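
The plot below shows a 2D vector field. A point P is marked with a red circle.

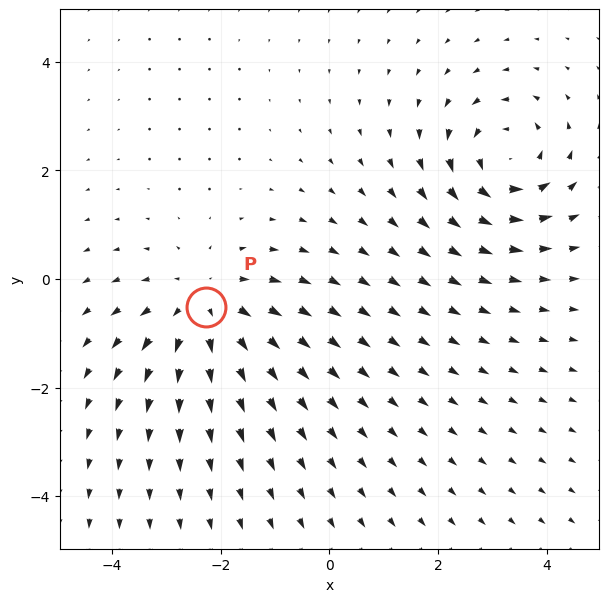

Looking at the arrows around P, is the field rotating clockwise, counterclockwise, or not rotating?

Near P at (-2.3, -0.5) the arrows show no circulation. The curl there is ≈0.

not rotating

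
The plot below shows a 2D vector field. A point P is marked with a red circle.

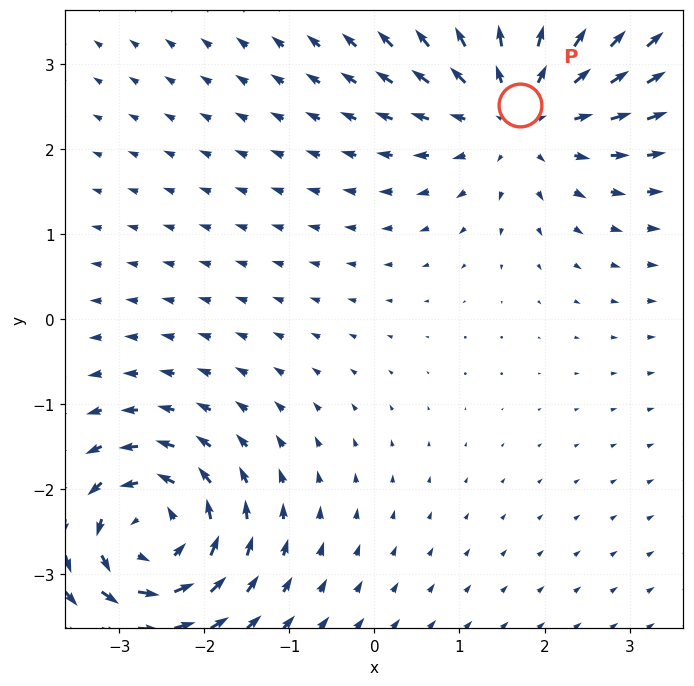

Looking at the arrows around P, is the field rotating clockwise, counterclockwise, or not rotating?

not rotating

Near P at (1.7, 2.5) the arrows show no circulation. The curl there is ≈0.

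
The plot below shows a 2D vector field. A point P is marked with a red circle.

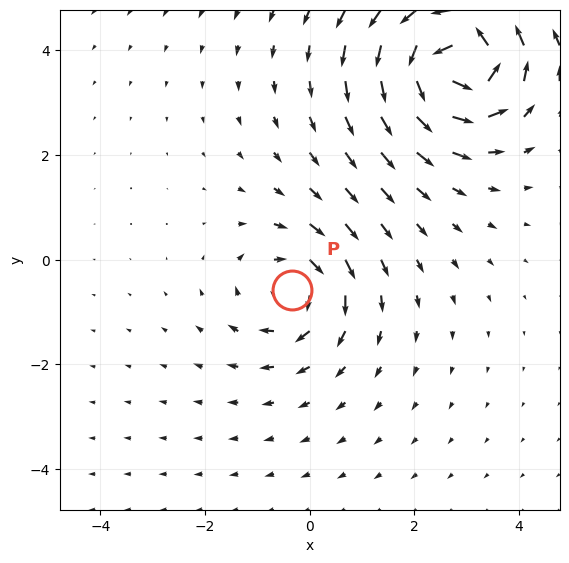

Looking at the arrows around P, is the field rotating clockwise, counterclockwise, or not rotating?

clockwise

Near P at (-0.3, -0.6) the arrows circulate clockwise. The curl (z-component) there is about -3; negative curl means clockwise rotation.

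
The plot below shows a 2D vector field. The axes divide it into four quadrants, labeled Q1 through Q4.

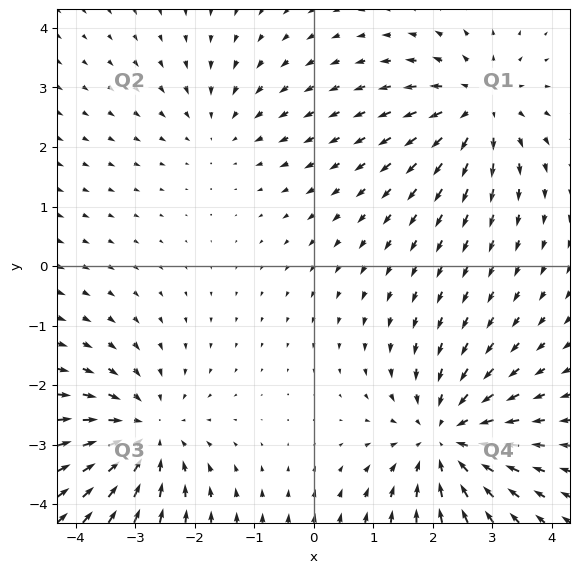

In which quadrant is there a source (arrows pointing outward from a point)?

The source sits at approximately (2.8, 2.7), which lies in quadrant Q1. The divergence there is about +4, positive as expected for a source.

Q1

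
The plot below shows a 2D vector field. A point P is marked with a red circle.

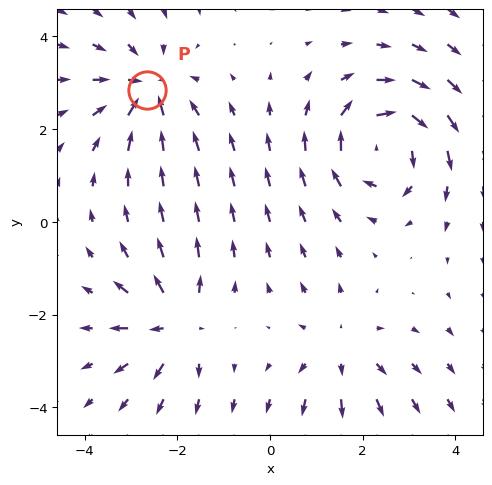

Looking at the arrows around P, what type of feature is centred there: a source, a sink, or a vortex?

At P (-2.6, 2.9) the arrows converge inward. Divergence about -4, curl ≈0 — negative divergence with near-zero curl is a sink.

sink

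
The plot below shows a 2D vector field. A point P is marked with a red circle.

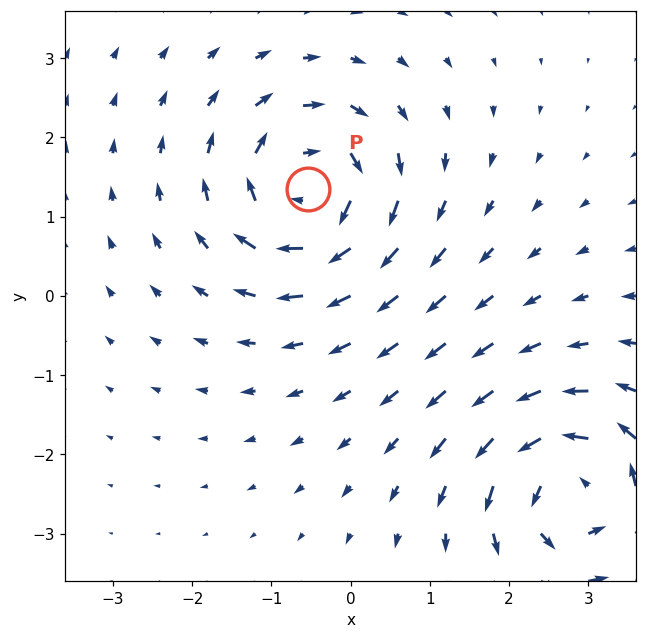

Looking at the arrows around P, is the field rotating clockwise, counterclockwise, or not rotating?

Near P at (-0.5, 1.4) the arrows circulate clockwise. The curl (z-component) there is about -6; negative curl means clockwise rotation.

clockwise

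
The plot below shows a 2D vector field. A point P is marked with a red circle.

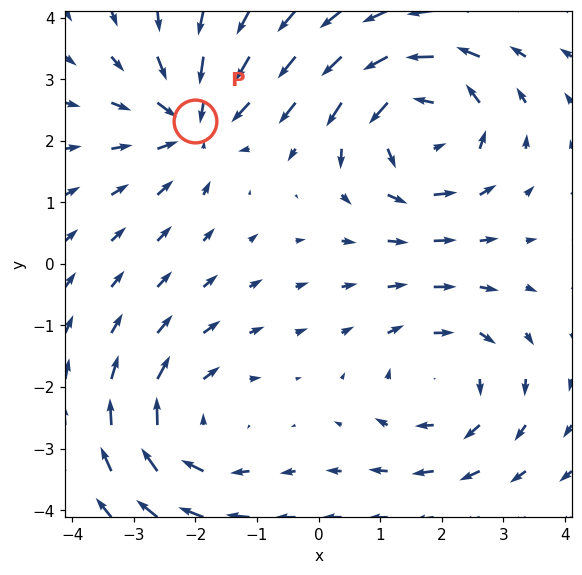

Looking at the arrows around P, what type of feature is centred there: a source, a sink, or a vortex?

sink

At P (-2.0, 2.3) the arrows converge inward. Divergence about -4, curl ≈0 — negative divergence with near-zero curl is a sink.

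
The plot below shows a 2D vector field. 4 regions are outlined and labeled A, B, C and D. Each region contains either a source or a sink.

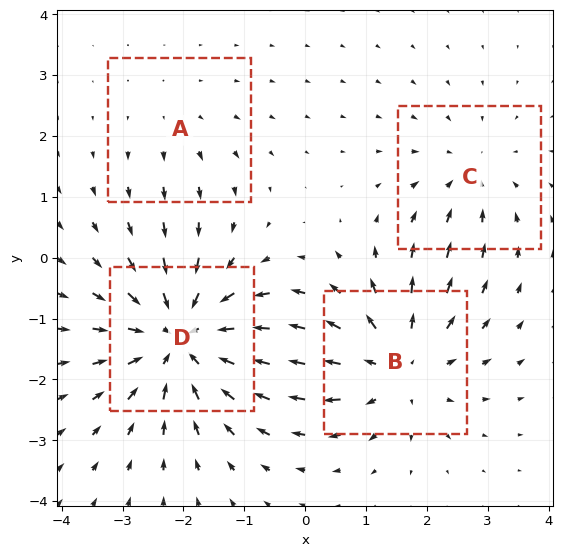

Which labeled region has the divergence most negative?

Divergence at each region's feature centre — A: about +2, B: about +4, C: about -3, D: about -6. Region D is most negative.

D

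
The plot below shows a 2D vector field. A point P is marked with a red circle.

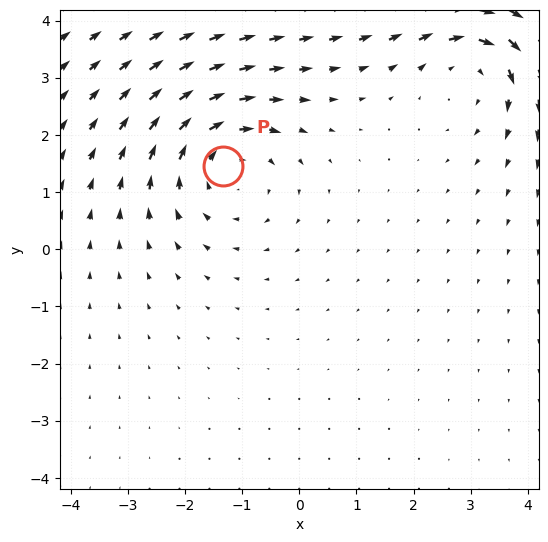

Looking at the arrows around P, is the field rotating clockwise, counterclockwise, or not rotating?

Near P at (-1.3, 1.4) the arrows circulate clockwise. The curl (z-component) there is about -3; negative curl means clockwise rotation.

clockwise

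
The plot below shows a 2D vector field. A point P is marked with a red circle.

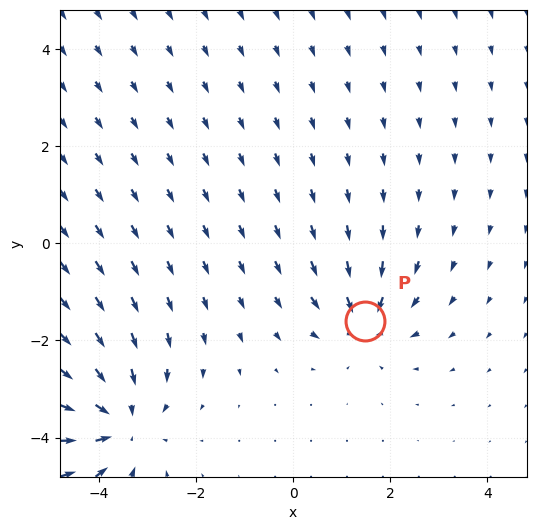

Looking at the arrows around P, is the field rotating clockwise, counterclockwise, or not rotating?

Near P at (1.5, -1.6) the arrows show no circulation. The curl there is ≈0.

not rotating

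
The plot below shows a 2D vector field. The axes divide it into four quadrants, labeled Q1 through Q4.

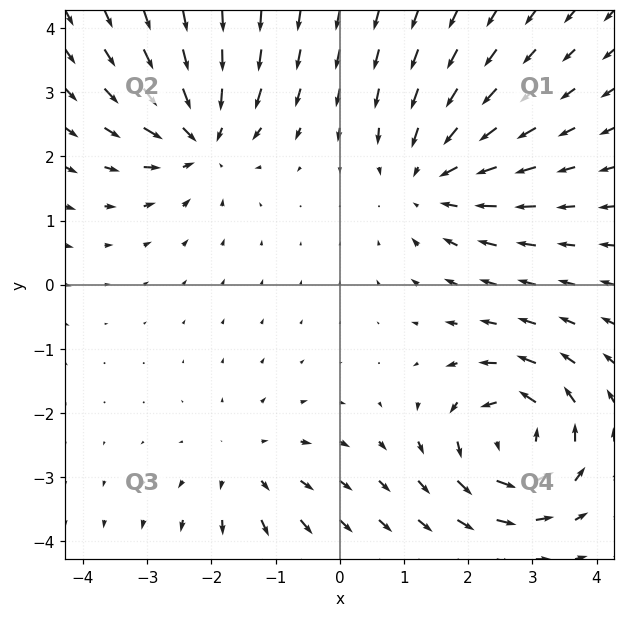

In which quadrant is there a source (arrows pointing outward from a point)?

Q3

The source sits at approximately (-1.5, -2.8), which lies in quadrant Q3. The divergence there is about +2, positive as expected for a source.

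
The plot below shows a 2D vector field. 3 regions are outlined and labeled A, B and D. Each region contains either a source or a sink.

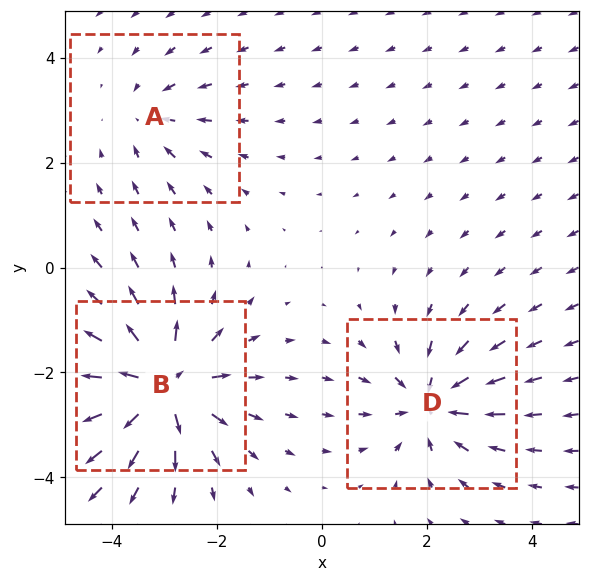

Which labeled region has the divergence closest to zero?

A

Divergence at each region's feature centre — A: about -2, B: about +6, D: about -4. Region A is closest to zero.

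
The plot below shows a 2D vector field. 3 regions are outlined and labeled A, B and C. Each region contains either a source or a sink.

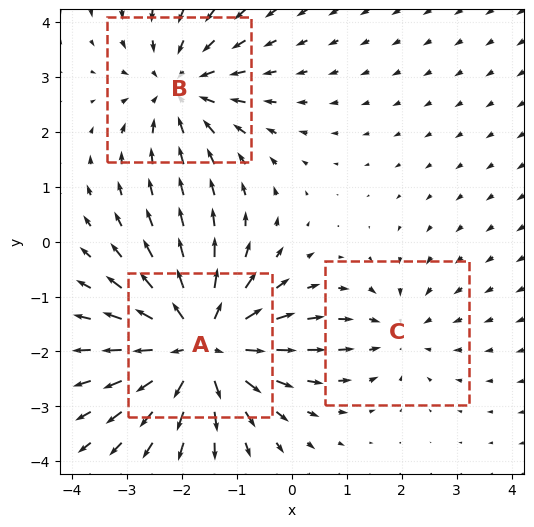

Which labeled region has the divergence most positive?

Divergence at each region's feature centre — A: about +4, B: about -3, C: about -2. Region A is most positive.

A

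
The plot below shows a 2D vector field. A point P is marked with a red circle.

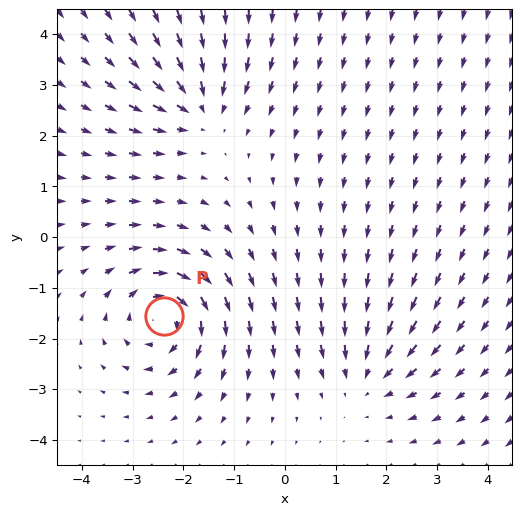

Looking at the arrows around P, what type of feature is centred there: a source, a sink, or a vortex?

At P (-2.4, -1.6) the arrows circulate clockwise. Divergence ≈0, curl about -6 — near-zero divergence with nonzero curl is a vortex.

vortex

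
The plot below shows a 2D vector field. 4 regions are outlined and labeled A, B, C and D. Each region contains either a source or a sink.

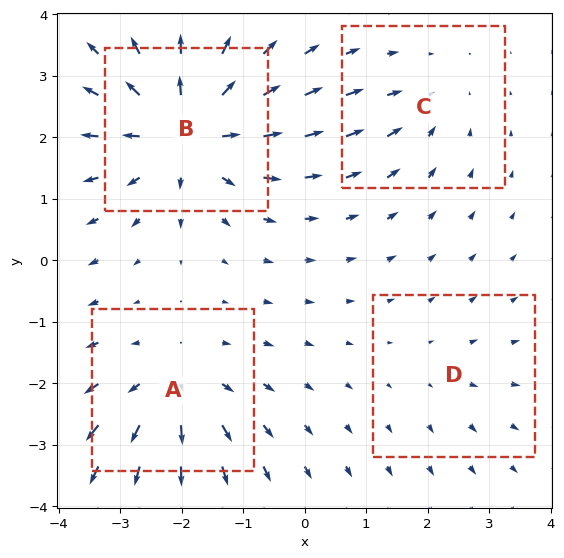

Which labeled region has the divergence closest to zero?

Divergence at each region's feature centre — A: about +5, B: about +7, C: about -3, D: about +2. Region D is closest to zero.

D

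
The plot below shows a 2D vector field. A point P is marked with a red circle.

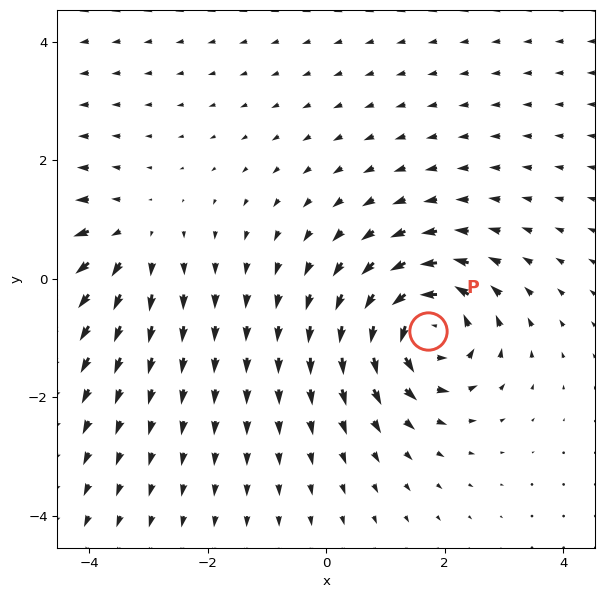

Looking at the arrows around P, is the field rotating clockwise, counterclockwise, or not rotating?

Near P at (1.7, -0.9) the arrows circulate counterclockwise. The curl (z-component) there is about +5; positive curl means counterclockwise rotation.

counterclockwise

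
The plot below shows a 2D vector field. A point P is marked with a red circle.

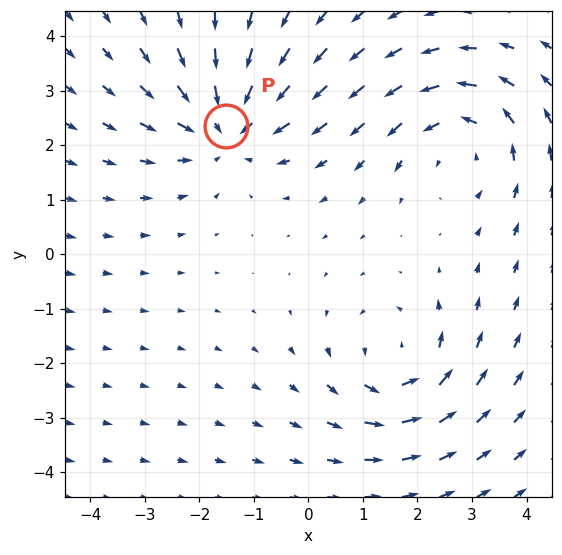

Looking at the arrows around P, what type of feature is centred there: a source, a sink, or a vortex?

At P (-1.5, 2.4) the arrows converge inward. Divergence about -4, curl ≈0 — negative divergence with near-zero curl is a sink.

sink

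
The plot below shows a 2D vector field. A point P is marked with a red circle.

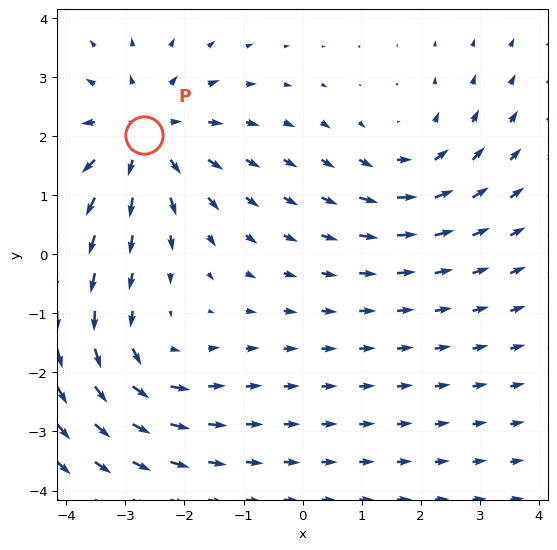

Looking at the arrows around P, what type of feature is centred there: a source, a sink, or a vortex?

source

At P (-2.7, 2.0) the arrows spread outward. Divergence about +4, curl ≈0 — positive divergence with near-zero curl is a source.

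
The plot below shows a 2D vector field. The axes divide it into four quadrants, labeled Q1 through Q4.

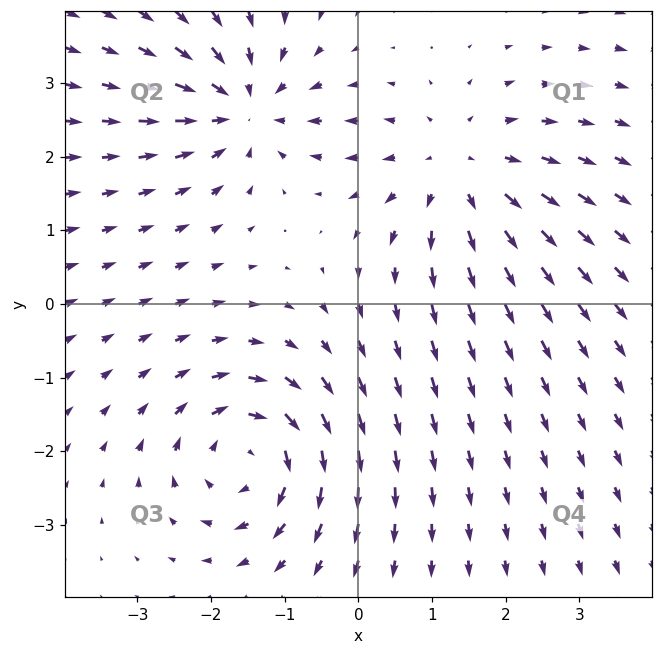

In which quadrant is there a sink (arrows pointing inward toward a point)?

Q2

The sink sits at approximately (-1.6, 2.7), which lies in quadrant Q2. The divergence there is about -4, negative as expected for a sink.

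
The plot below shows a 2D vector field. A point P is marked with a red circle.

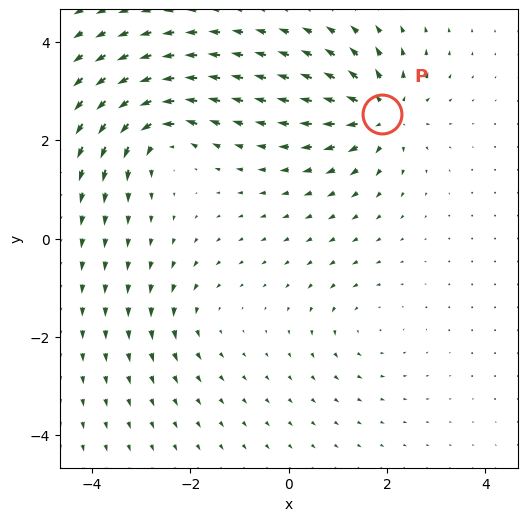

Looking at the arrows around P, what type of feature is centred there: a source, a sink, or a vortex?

At P (1.9, 2.5) the arrows spread outward. Divergence about +7, curl ≈0 — positive divergence with near-zero curl is a source.

source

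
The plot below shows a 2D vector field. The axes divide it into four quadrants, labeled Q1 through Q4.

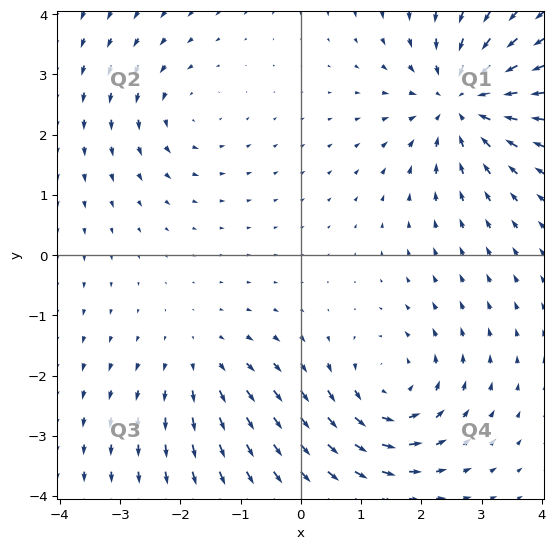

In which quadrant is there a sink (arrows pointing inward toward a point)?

Q1

The sink sits at approximately (2.7, 2.6), which lies in quadrant Q1. The divergence there is about -5, negative as expected for a sink.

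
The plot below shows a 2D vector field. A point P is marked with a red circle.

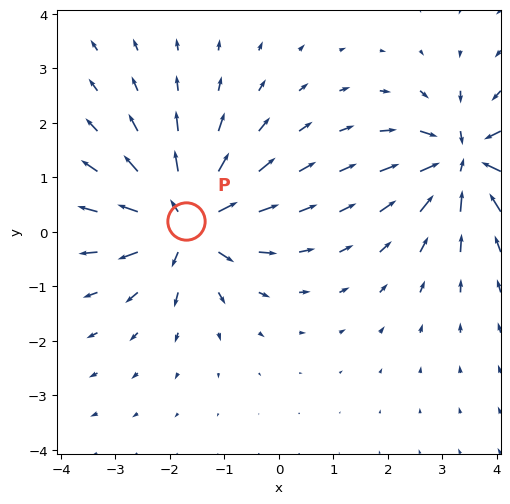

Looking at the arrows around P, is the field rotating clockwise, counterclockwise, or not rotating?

not rotating

Near P at (-1.7, 0.2) the arrows show no circulation. The curl there is ≈0.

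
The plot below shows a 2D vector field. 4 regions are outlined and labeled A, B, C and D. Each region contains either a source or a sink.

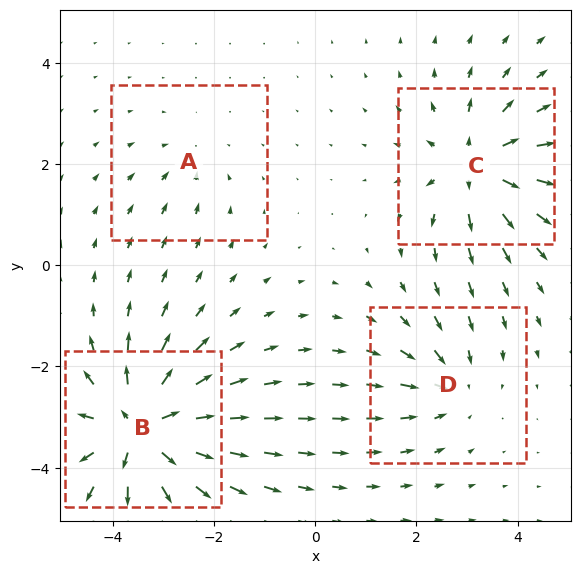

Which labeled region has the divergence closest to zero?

A

Divergence at each region's feature centre — A: about -2, B: about +7, C: about +5, D: about -3. Region A is closest to zero.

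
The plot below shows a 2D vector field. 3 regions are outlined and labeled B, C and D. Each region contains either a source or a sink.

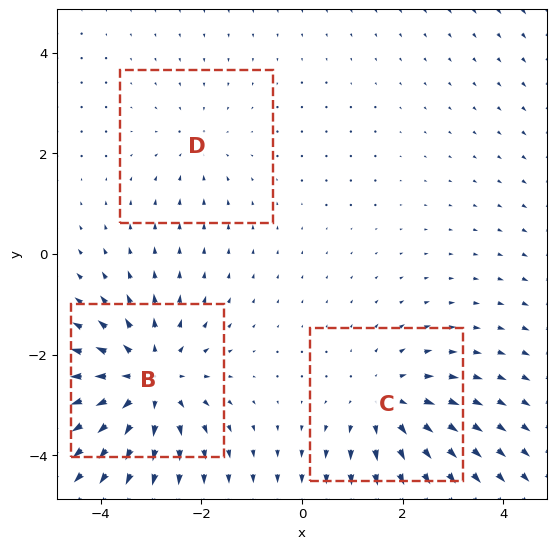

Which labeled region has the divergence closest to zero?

D

Divergence at each region's feature centre — B: about +4, C: about +3, D: about -2. Region D is closest to zero.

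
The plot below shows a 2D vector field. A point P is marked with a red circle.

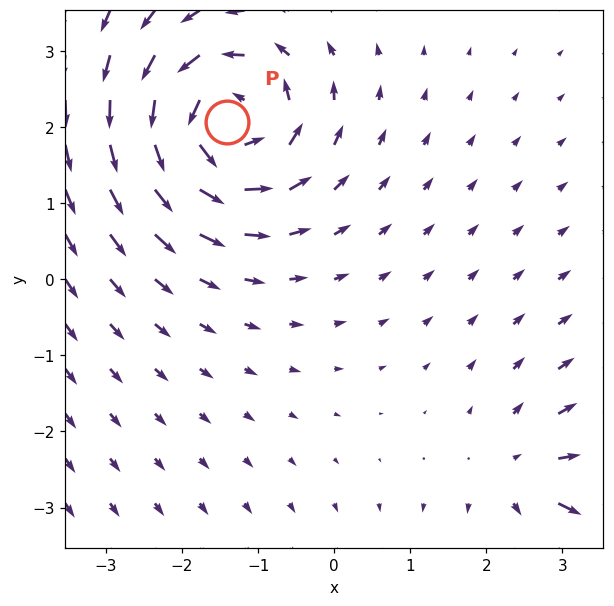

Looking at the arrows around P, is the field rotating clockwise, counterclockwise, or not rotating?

counterclockwise

Near P at (-1.4, 2.1) the arrows circulate counterclockwise. The curl (z-component) there is about +5; positive curl means counterclockwise rotation.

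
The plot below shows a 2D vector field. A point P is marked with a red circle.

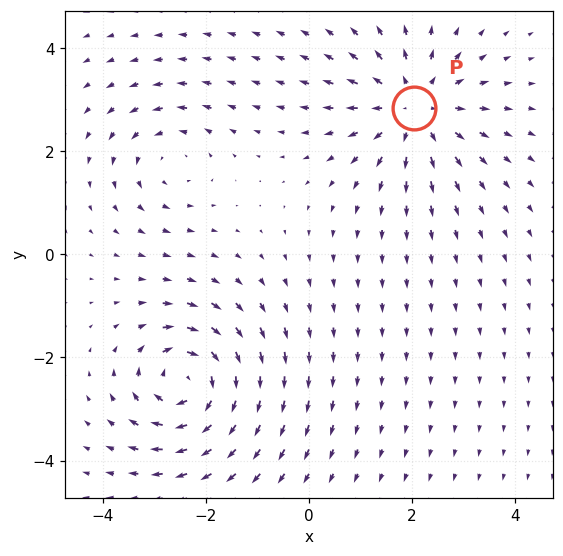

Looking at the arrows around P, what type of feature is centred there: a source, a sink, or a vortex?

source

At P (2.0, 2.8) the arrows spread outward. Divergence about +4, curl ≈0 — positive divergence with near-zero curl is a source.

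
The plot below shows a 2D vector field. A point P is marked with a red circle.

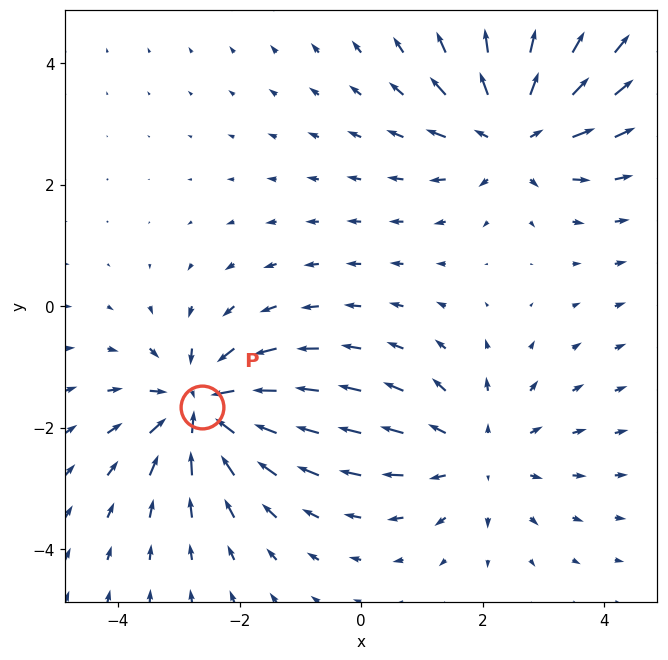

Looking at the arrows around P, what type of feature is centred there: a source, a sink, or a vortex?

At P (-2.6, -1.7) the arrows converge inward. Divergence about -6, curl ≈0 — negative divergence with near-zero curl is a sink.

sink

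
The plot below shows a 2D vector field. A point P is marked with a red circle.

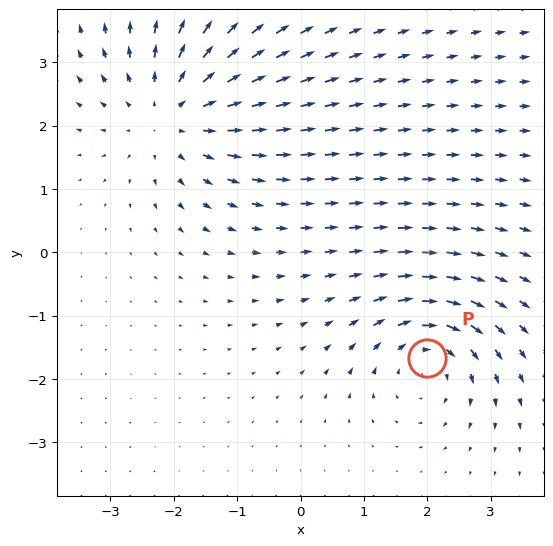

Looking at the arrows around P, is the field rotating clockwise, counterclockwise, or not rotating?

clockwise

Near P at (2.0, -1.7) the arrows circulate clockwise. The curl (z-component) there is about -3; negative curl means clockwise rotation.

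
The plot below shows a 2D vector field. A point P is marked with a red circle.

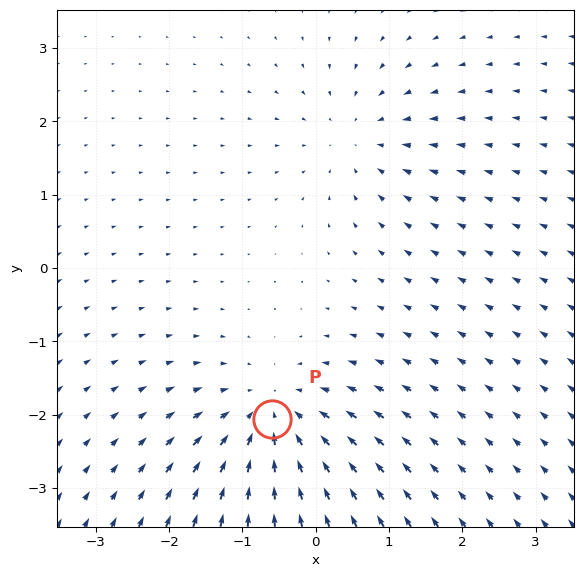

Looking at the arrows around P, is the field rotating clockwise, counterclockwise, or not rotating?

Near P at (-0.6, -2.1) the arrows show no circulation. The curl there is ≈0.

not rotating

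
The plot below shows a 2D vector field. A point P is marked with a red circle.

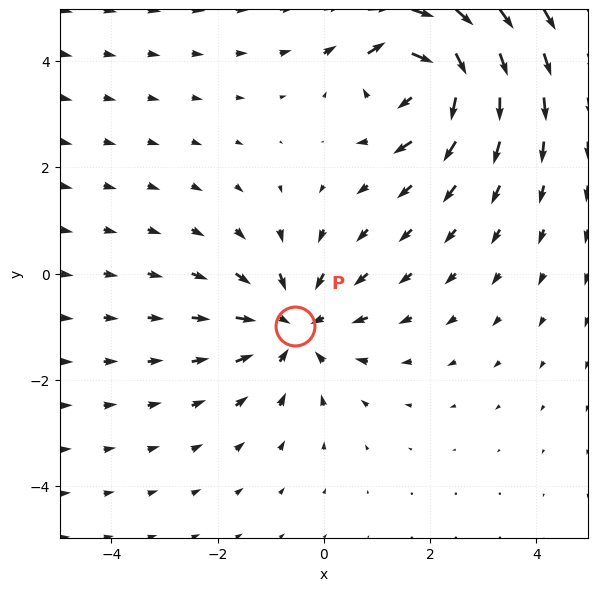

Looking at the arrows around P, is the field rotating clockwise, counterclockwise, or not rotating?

not rotating

Near P at (-0.6, -1.0) the arrows show no circulation. The curl there is ≈0.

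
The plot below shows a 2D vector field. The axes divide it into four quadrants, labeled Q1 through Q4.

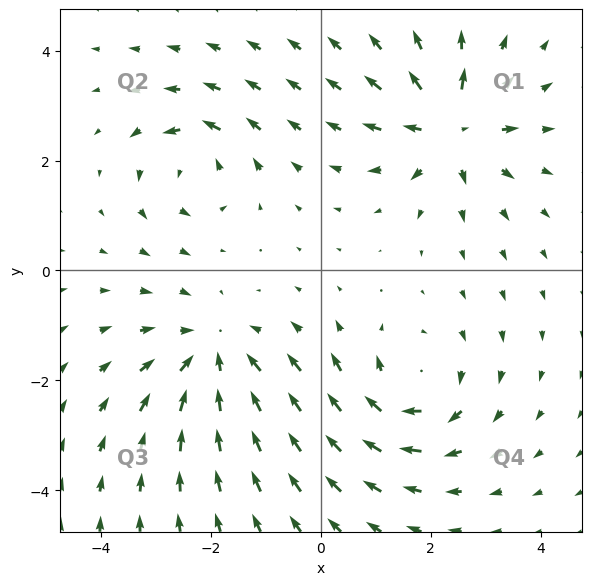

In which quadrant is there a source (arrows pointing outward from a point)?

The source sits at approximately (2.4, 2.6), which lies in quadrant Q1. The divergence there is about +5, positive as expected for a source.

Q1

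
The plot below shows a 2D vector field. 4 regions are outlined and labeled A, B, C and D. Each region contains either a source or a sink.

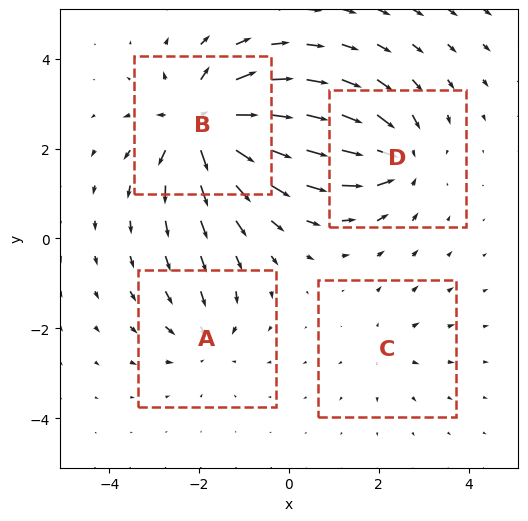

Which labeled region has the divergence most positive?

Divergence at each region's feature centre — A: about -3, B: about +8, C: about +2, D: about -5. Region B is most positive.

B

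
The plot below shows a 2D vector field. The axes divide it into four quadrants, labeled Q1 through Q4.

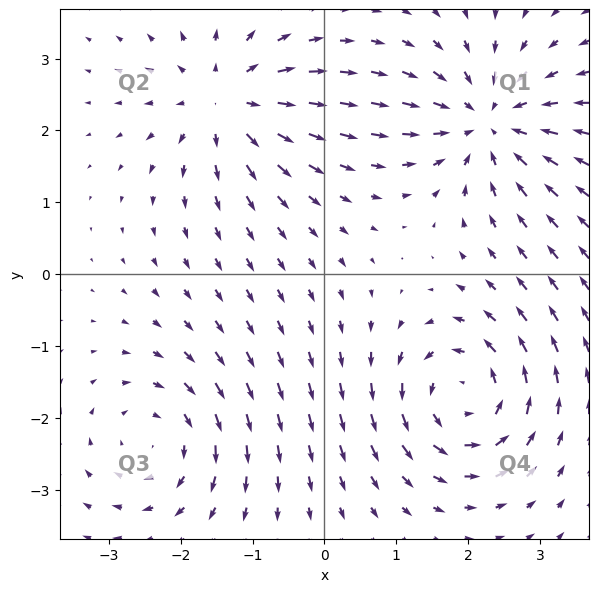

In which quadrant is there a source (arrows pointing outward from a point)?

The source sits at approximately (-1.4, 2.4), which lies in quadrant Q2. The divergence there is about +4, positive as expected for a source.

Q2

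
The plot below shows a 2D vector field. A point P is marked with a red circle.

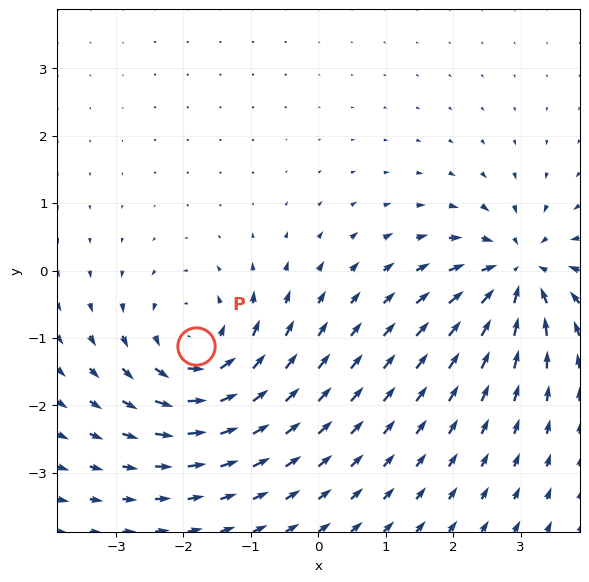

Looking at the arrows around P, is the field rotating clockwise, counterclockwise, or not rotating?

counterclockwise

Near P at (-1.8, -1.1) the arrows circulate counterclockwise. The curl (z-component) there is about +5; positive curl means counterclockwise rotation.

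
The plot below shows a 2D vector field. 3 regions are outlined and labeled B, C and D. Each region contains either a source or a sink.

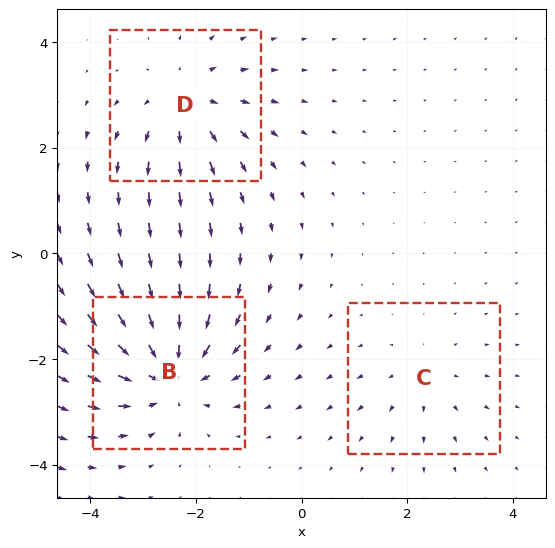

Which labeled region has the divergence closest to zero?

C

Divergence at each region's feature centre — B: about -5, C: about +2, D: about +3. Region C is closest to zero.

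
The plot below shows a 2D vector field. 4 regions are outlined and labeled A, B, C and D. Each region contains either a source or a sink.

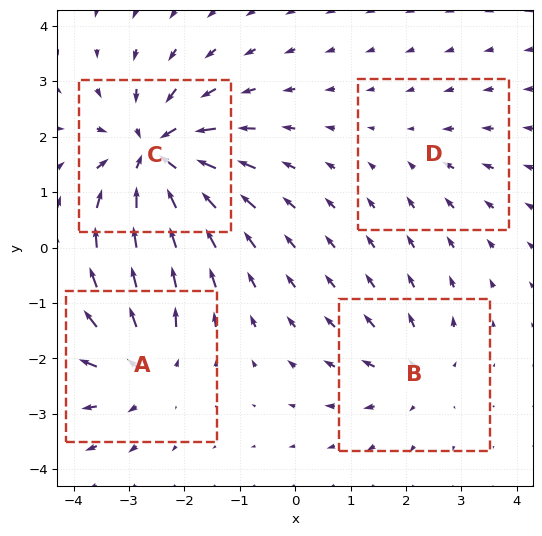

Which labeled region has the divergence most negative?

Divergence at each region's feature centre — A: about +5, B: about +4, C: about -8, D: about -2. Region C is most negative.

C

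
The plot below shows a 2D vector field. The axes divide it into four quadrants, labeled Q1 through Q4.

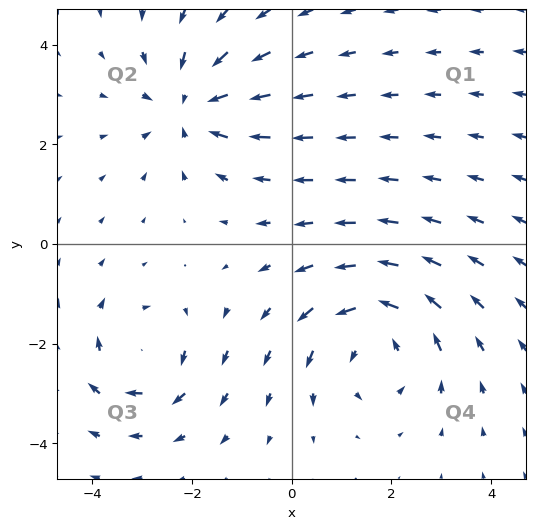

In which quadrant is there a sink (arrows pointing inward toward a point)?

The sink sits at approximately (-2.0, 2.8), which lies in quadrant Q2. The divergence there is about -4, negative as expected for a sink.

Q2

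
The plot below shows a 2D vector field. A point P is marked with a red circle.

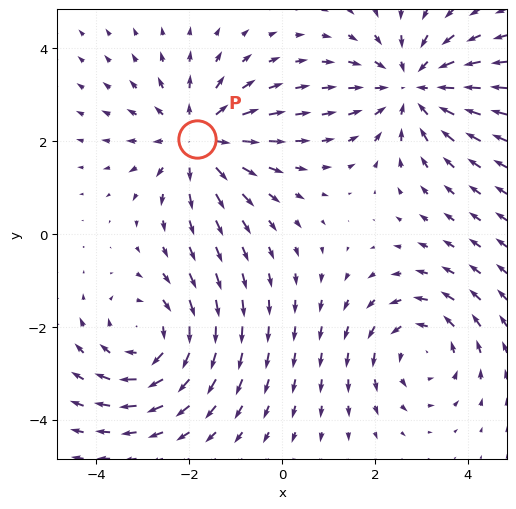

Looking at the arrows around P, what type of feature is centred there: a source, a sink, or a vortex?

At P (-1.8, 2.0) the arrows spread outward. Divergence about +4, curl ≈0 — positive divergence with near-zero curl is a source.

source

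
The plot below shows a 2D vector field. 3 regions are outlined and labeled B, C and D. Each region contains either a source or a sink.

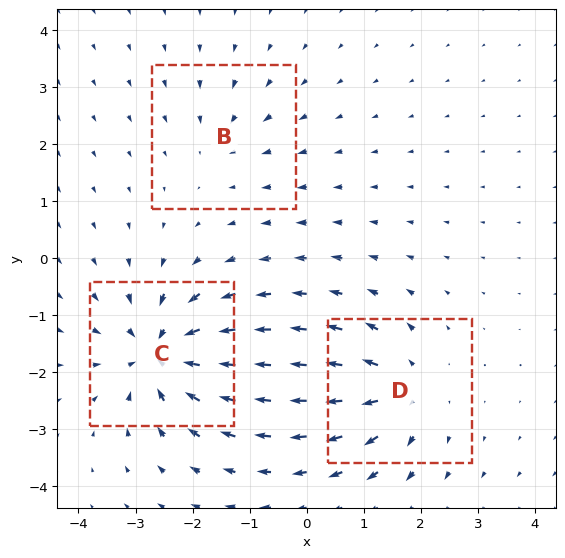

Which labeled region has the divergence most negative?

Divergence at each region's feature centre — B: about -2, C: about -6, D: about +4. Region C is most negative.

C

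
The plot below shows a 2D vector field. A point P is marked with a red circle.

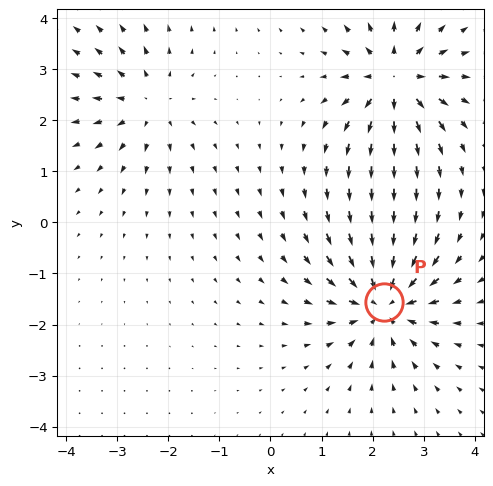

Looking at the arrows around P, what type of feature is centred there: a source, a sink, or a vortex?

At P (2.2, -1.6) the arrows converge inward. Divergence about -5, curl ≈0 — negative divergence with near-zero curl is a sink.

sink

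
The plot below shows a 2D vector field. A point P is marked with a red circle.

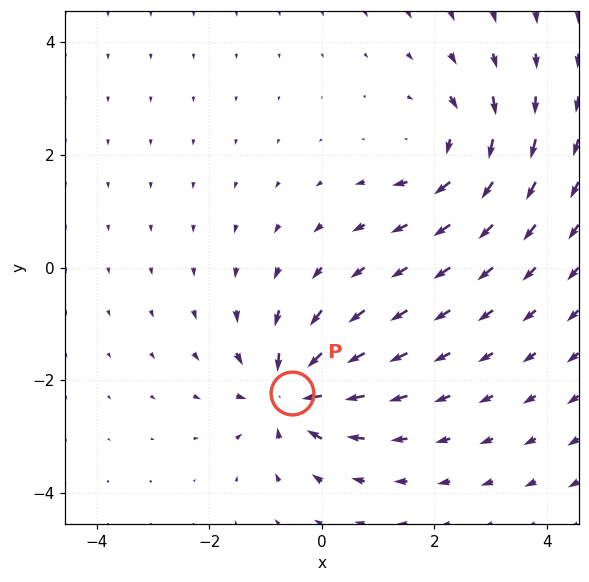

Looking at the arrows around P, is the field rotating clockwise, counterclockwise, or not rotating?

Near P at (-0.5, -2.2) the arrows show no circulation. The curl there is ≈0.

not rotating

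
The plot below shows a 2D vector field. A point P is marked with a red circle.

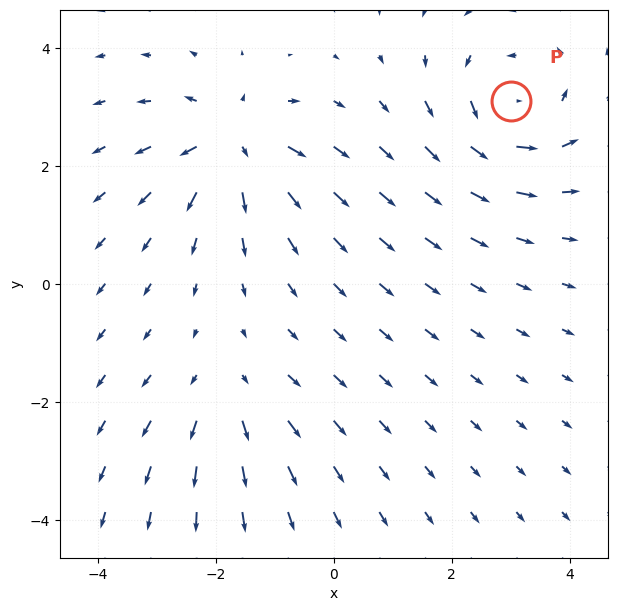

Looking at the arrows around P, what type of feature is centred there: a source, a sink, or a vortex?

vortex

At P (3.0, 3.1) the arrows circulate counterclockwise. Divergence ≈0, curl about +5 — near-zero divergence with nonzero curl is a vortex.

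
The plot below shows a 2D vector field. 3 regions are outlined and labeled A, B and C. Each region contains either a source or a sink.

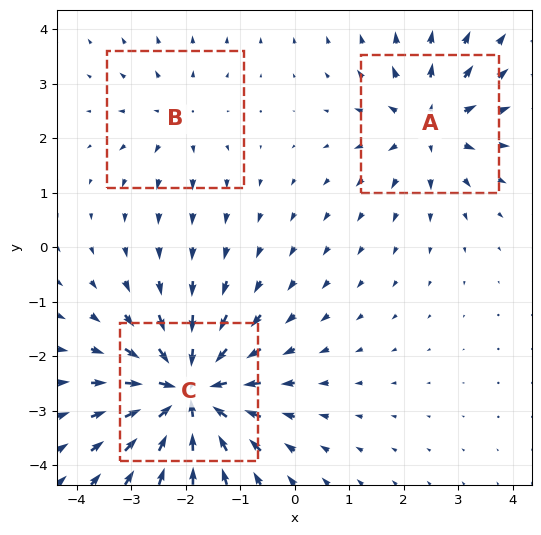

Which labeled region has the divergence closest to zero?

Divergence at each region's feature centre — A: about +4, B: about +2, C: about -6. Region B is closest to zero.

B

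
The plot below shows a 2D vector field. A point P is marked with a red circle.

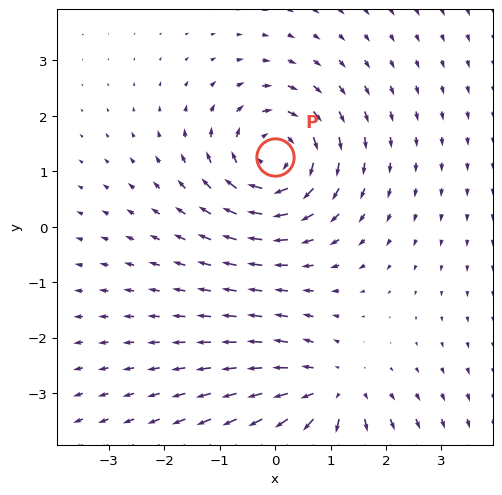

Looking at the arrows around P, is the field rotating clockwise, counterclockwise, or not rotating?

clockwise

Near P at (-0.0, 1.3) the arrows circulate clockwise. The curl (z-component) there is about -5; negative curl means clockwise rotation.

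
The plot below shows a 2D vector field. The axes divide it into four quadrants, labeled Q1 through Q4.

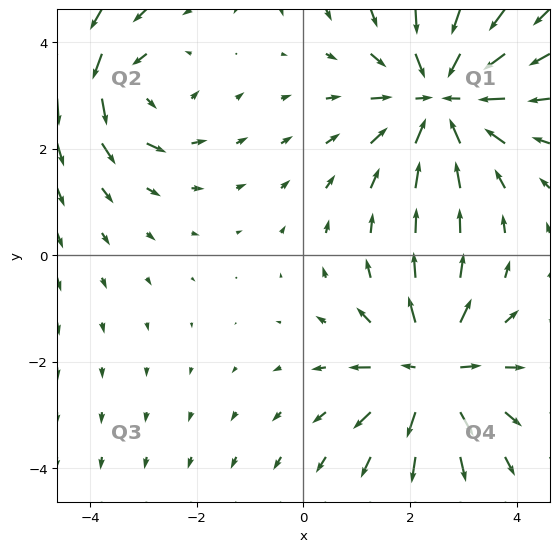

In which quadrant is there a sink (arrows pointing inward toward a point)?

Q1

The sink sits at approximately (2.6, 3.0), which lies in quadrant Q1. The divergence there is about -4, negative as expected for a sink.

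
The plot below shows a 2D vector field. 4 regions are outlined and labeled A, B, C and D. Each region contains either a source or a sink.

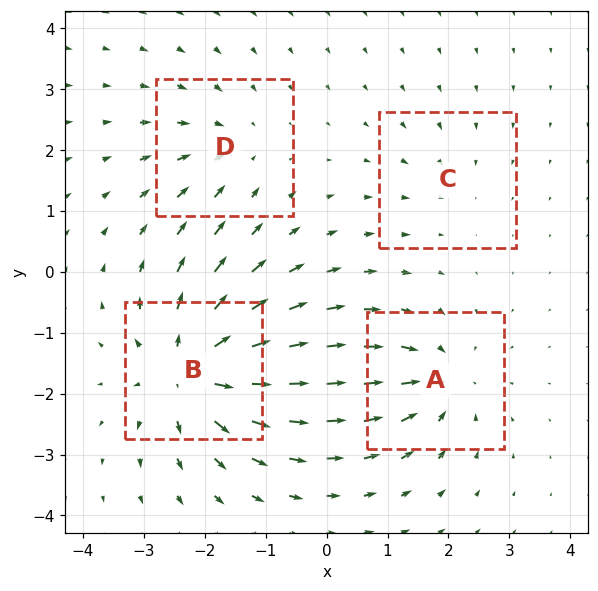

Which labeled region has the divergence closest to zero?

Divergence at each region's feature centre — A: about -5, B: about +8, C: about -2, D: about -4. Region C is closest to zero.

C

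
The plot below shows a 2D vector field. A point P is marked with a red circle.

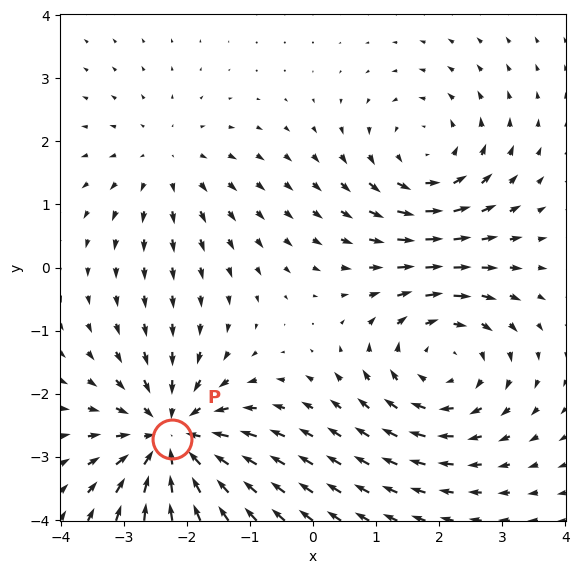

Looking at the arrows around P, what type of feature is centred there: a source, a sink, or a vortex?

sink

At P (-2.2, -2.7) the arrows converge inward. Divergence about -6, curl ≈0 — negative divergence with near-zero curl is a sink.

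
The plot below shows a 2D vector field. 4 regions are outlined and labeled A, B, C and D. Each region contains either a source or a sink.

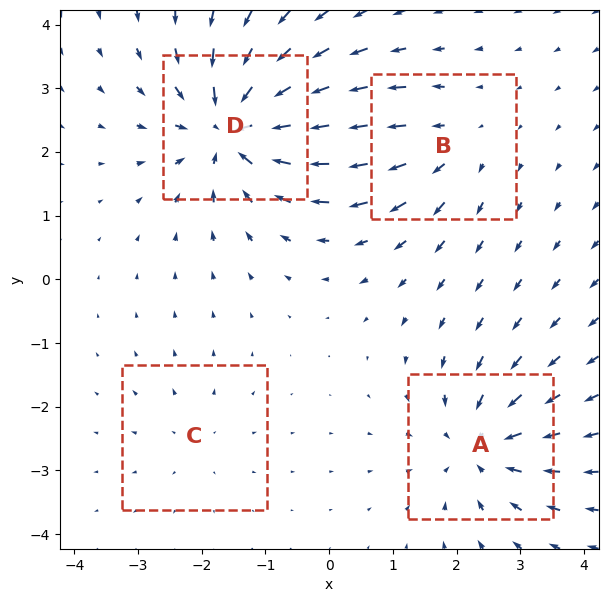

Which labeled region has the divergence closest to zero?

Divergence at each region's feature centre — A: about -6, B: about +4, C: about +2, D: about -8. Region C is closest to zero.

C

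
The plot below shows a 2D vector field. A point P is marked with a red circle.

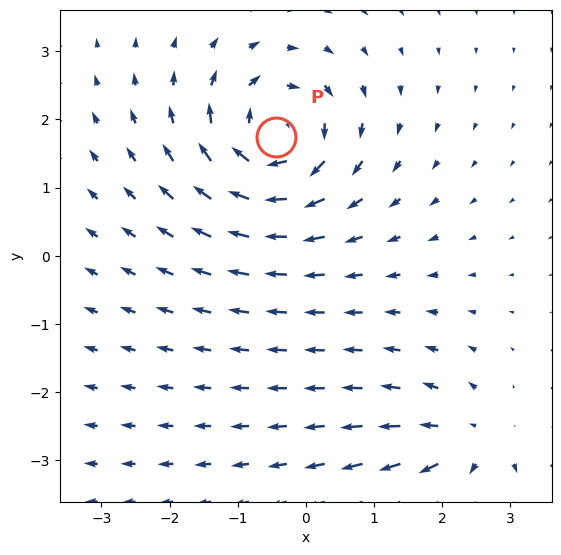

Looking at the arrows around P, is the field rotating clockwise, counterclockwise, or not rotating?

Near P at (-0.4, 1.7) the arrows circulate clockwise. The curl (z-component) there is about -6; negative curl means clockwise rotation.

clockwise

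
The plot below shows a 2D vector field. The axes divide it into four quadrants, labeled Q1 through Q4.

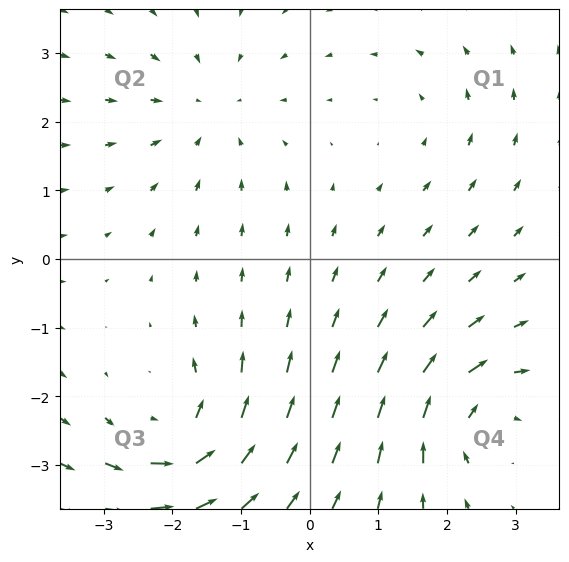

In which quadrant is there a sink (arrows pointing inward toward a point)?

The sink sits at approximately (-1.5, 2.2), which lies in quadrant Q2. The divergence there is about -3, negative as expected for a sink.

Q2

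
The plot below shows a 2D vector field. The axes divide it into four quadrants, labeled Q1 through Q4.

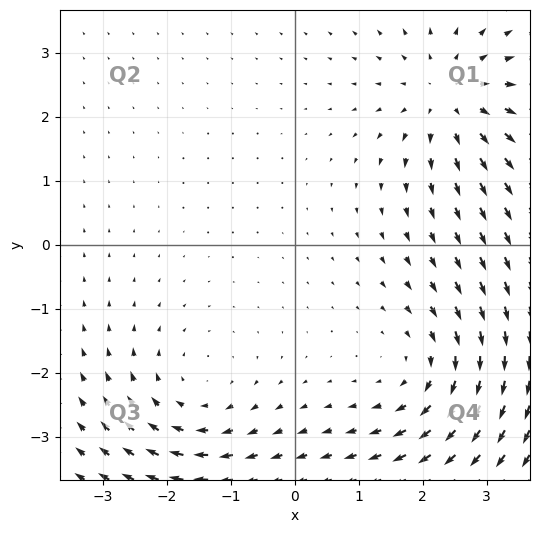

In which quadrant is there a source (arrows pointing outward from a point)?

Q1

The source sits at approximately (2.5, 2.3), which lies in quadrant Q1. The divergence there is about +4, positive as expected for a source.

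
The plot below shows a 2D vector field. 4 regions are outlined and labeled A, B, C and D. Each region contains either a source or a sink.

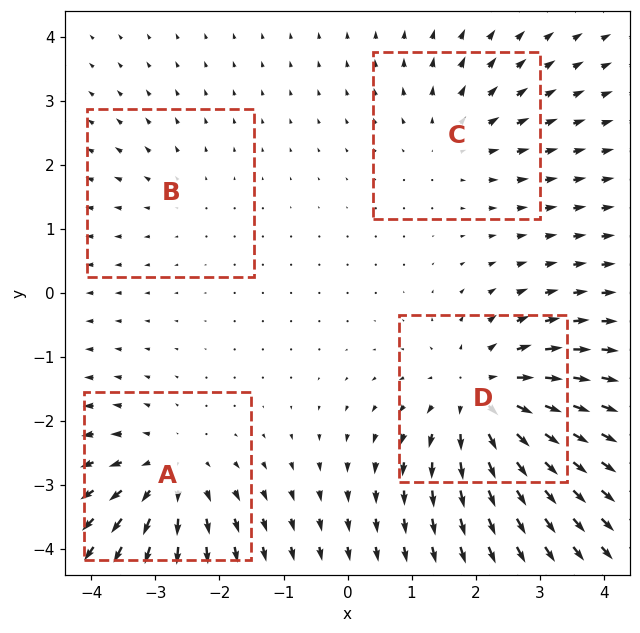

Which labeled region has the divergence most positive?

D

Divergence at each region's feature centre — A: about +5, B: about +2, C: about +3, D: about +6. Region D is most positive.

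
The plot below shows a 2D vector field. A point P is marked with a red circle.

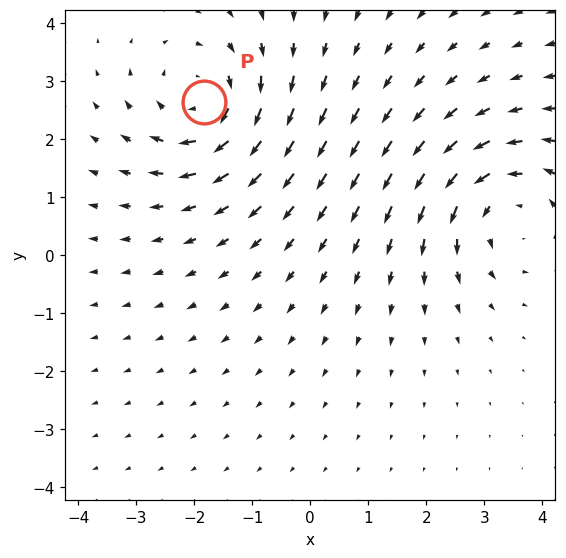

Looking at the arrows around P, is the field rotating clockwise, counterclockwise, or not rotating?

clockwise

Near P at (-1.8, 2.6) the arrows circulate clockwise. The curl (z-component) there is about -3; negative curl means clockwise rotation.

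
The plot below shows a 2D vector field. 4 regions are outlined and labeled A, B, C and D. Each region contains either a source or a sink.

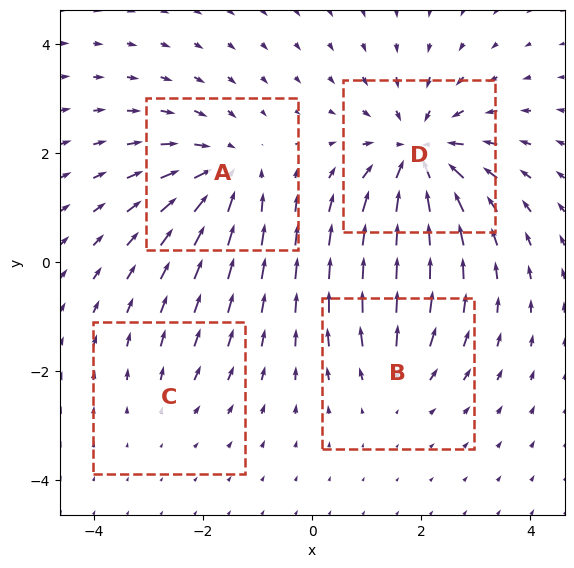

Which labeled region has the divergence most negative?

D

Divergence at each region's feature centre — A: about -5, B: about +3, C: about +2, D: about -6. Region D is most negative.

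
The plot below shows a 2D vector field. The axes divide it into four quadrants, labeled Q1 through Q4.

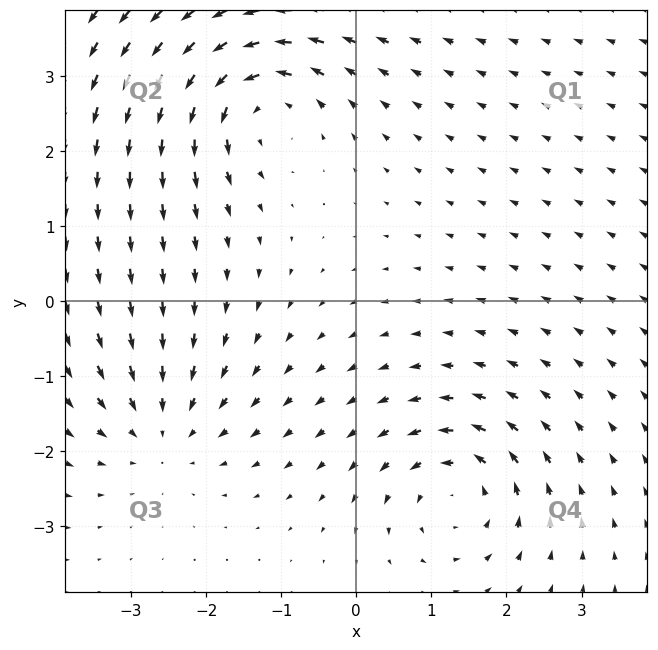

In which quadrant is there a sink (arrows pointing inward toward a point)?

Q3

The sink sits at approximately (-2.6, -1.7), which lies in quadrant Q3. The divergence there is about -3, negative as expected for a sink.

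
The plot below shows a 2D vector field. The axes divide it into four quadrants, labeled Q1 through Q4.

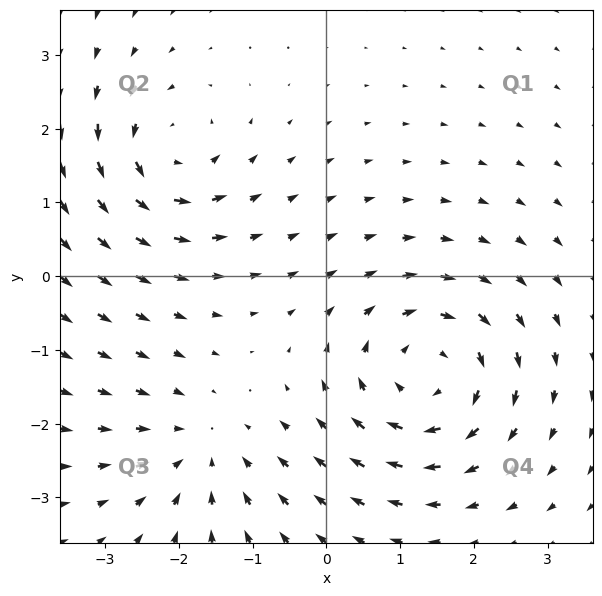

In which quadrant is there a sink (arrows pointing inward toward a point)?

Q3

The sink sits at approximately (-1.7, -2.3), which lies in quadrant Q3. The divergence there is about -2, negative as expected for a sink.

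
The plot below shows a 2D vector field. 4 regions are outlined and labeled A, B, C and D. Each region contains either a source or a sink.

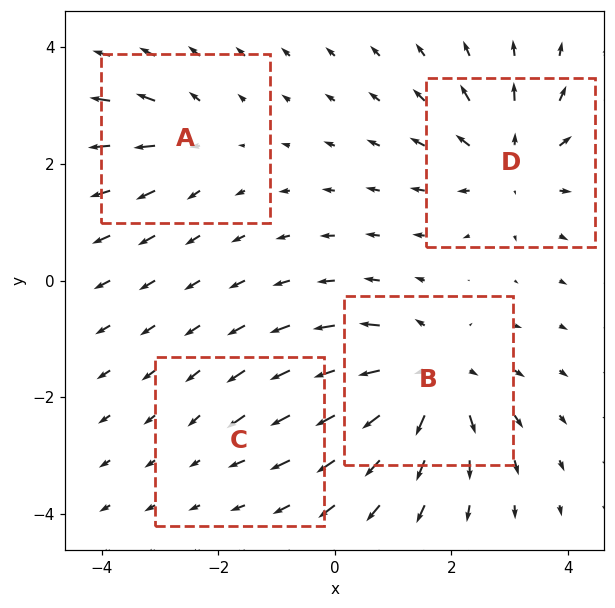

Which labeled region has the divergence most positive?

Divergence at each region's feature centre — A: about +3, B: about +6, C: about -2, D: about +5. Region B is most positive.

B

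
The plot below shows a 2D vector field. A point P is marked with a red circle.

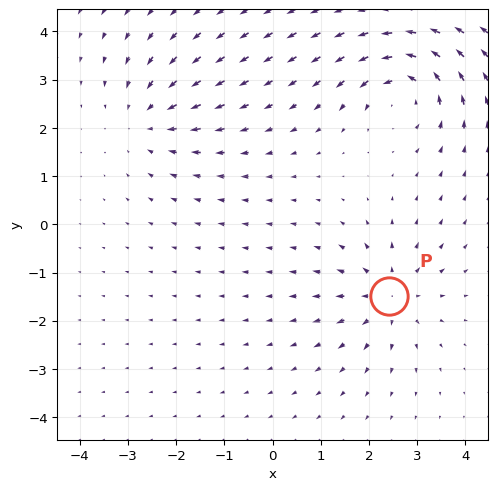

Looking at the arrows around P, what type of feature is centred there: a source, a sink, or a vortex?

At P (2.4, -1.5) the arrows spread outward. Divergence about +4, curl ≈0 — positive divergence with near-zero curl is a source.

source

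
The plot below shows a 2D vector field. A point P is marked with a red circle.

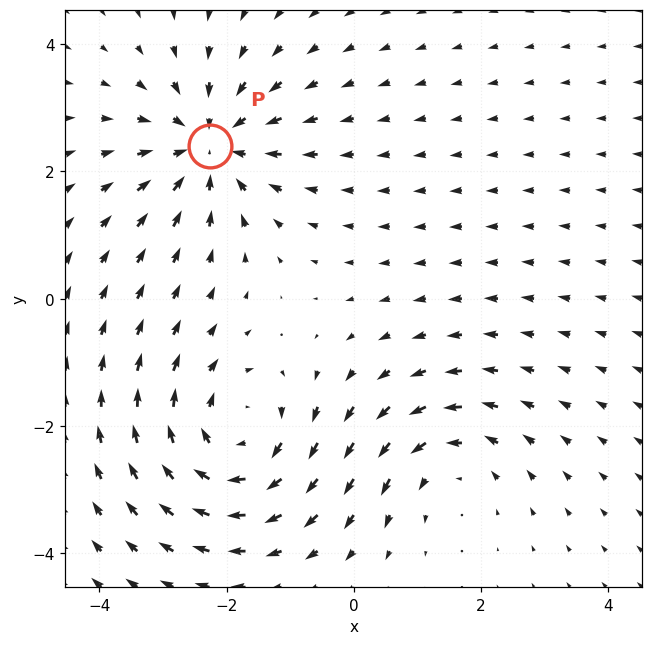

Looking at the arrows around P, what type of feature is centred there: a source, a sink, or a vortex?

sink

At P (-2.3, 2.4) the arrows converge inward. Divergence about -4, curl ≈0 — negative divergence with near-zero curl is a sink.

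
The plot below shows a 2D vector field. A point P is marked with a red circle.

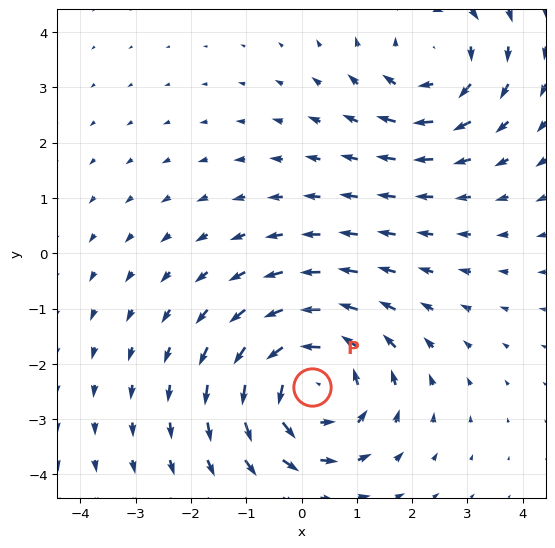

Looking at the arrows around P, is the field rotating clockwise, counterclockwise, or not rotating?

counterclockwise

Near P at (0.2, -2.4) the arrows circulate counterclockwise. The curl (z-component) there is about +4; positive curl means counterclockwise rotation.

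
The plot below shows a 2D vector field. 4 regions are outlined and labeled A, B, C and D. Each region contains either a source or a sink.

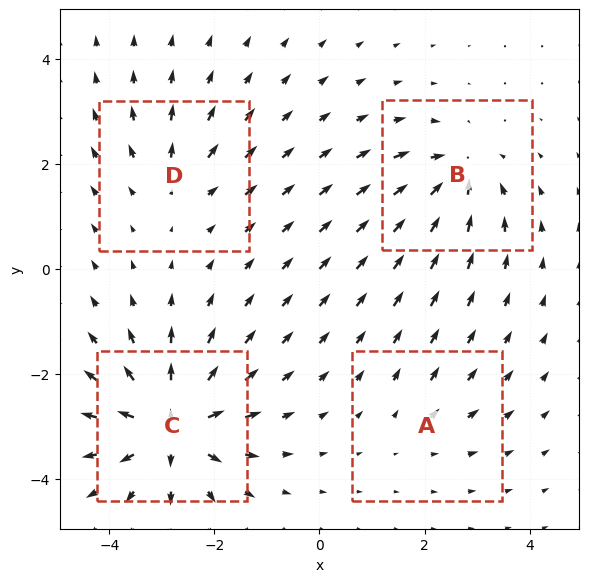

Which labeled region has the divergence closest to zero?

Divergence at each region's feature centre — A: about +2, B: about -6, C: about +9, D: about +4. Region A is closest to zero.

A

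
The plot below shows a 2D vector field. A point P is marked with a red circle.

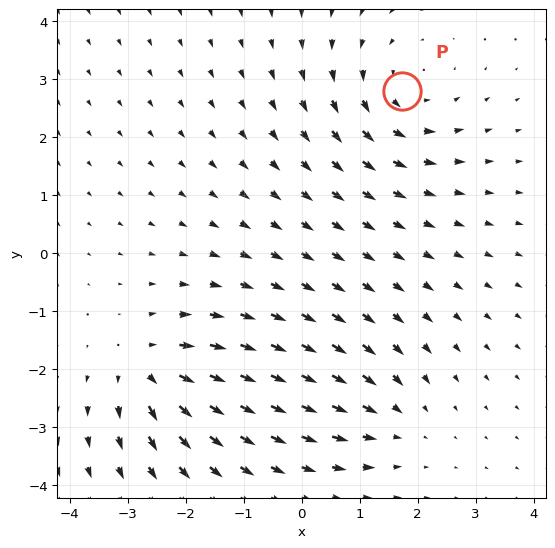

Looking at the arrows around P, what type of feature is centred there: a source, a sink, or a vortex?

vortex

At P (1.7, 2.8) the arrows circulate counterclockwise. Divergence ≈0, curl about +3 — near-zero divergence with nonzero curl is a vortex.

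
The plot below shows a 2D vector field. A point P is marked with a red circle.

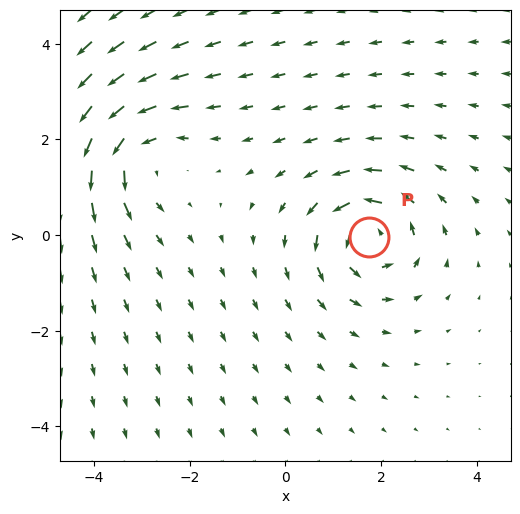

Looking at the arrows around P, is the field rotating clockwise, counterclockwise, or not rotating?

counterclockwise

Near P at (1.8, -0.0) the arrows circulate counterclockwise. The curl (z-component) there is about +5; positive curl means counterclockwise rotation.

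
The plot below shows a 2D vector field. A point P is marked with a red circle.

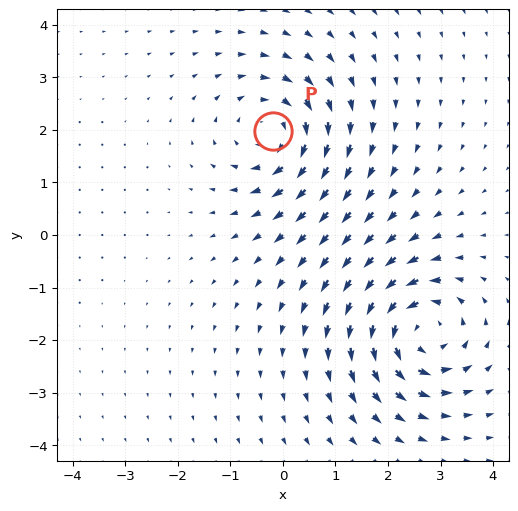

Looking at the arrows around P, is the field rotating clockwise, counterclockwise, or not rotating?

clockwise

Near P at (-0.2, 2.0) the arrows circulate clockwise. The curl (z-component) there is about -4; negative curl means clockwise rotation.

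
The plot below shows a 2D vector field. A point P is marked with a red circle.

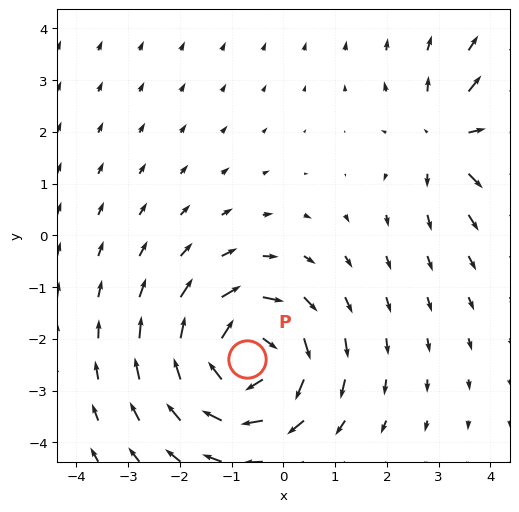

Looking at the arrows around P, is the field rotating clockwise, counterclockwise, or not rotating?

clockwise

Near P at (-0.7, -2.4) the arrows circulate clockwise. The curl (z-component) there is about -5; negative curl means clockwise rotation.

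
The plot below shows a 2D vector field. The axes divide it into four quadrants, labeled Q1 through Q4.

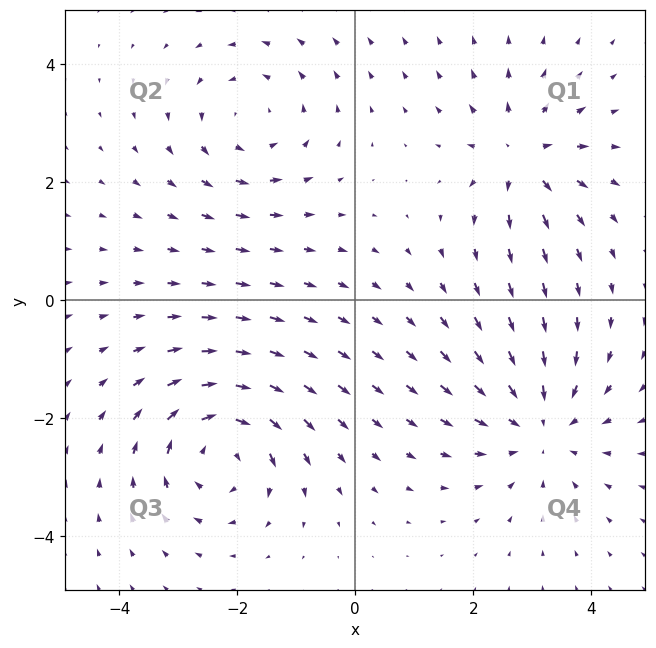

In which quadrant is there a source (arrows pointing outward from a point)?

The source sits at approximately (2.8, 2.4), which lies in quadrant Q1. The divergence there is about +5, positive as expected for a source.

Q1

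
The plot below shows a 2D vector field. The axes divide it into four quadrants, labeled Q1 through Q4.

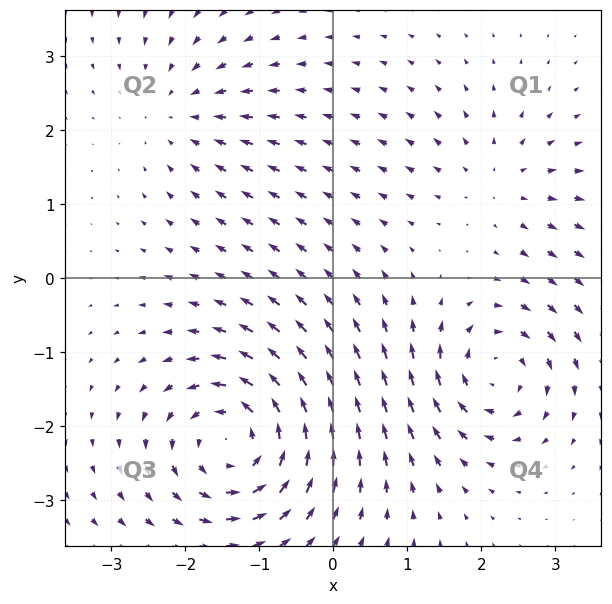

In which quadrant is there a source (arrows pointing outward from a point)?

Q1

The source sits at approximately (2.2, 1.3), which lies in quadrant Q1. The divergence there is about +3, positive as expected for a source.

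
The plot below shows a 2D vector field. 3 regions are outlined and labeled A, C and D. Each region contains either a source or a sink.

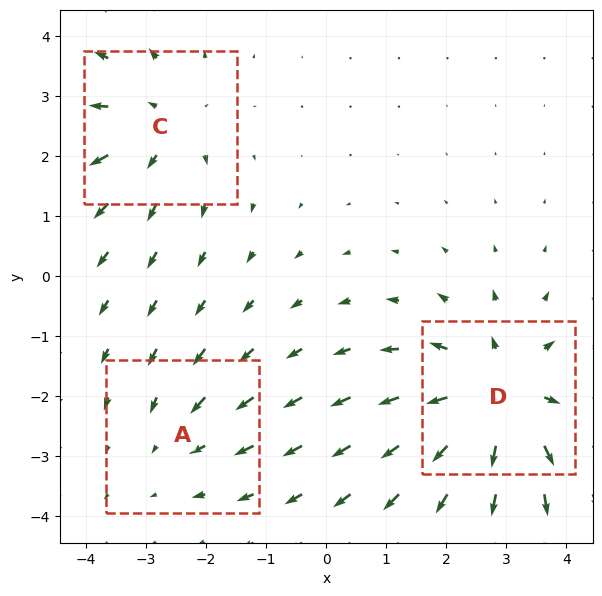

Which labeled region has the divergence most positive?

Divergence at each region's feature centre — A: about -2, C: about +3, D: about +5. Region D is most positive.

D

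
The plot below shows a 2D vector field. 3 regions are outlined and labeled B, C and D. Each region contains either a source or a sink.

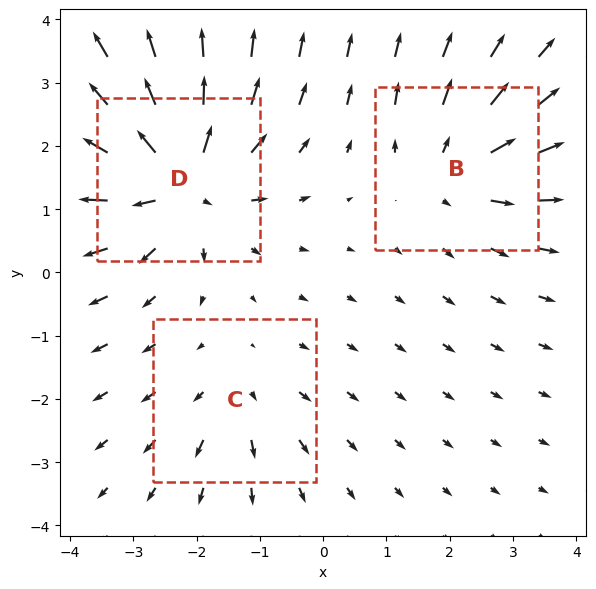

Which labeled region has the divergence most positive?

D

Divergence at each region's feature centre — B: about +3, C: about +2, D: about +5. Region D is most positive.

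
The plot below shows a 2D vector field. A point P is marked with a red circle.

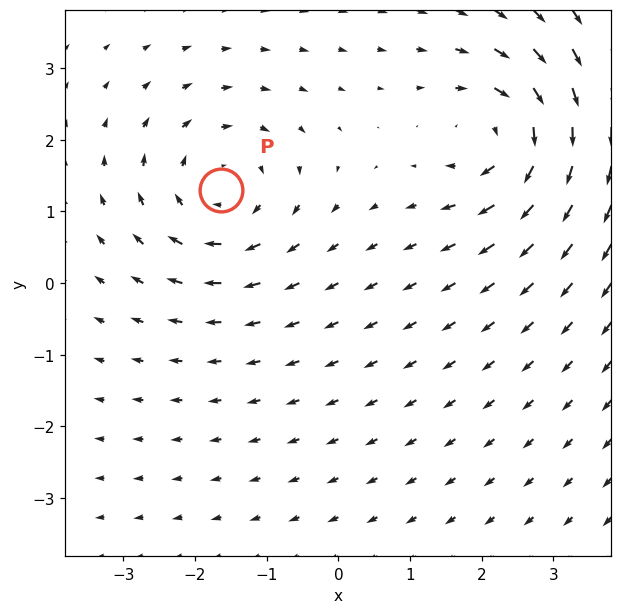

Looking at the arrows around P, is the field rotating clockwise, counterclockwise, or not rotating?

clockwise

Near P at (-1.6, 1.3) the arrows circulate clockwise. The curl (z-component) there is about -5; negative curl means clockwise rotation.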